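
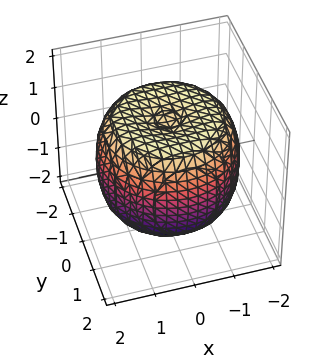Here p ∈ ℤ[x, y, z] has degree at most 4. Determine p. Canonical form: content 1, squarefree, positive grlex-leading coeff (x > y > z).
x^4 + 2*x^2*y^2 + y^4 - 2*x^2 - 2*y^2 + 2*z^2 - 3

deg p = 4. A generic line meets the surface in up to 4 points.
By symmetry, the surface is invariant under rotation about z: p = q(x² + y², z).
Checking where it meets the axes: a circular section at z = -1 has radius between 1 and 2.
Together with the visible shape, these determine p as stated.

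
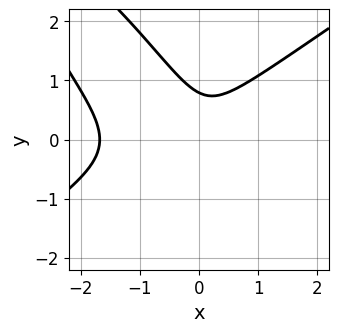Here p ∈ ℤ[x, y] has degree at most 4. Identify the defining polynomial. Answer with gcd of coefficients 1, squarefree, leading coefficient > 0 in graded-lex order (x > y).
First, the degree is 3 — a generic line meets the curve in up to 3 points.
Finally, solving for integer coefficients yields p as stated.

2*x^3 - 3*x*y^2 - 2*y^3 + 3*x^2 + 1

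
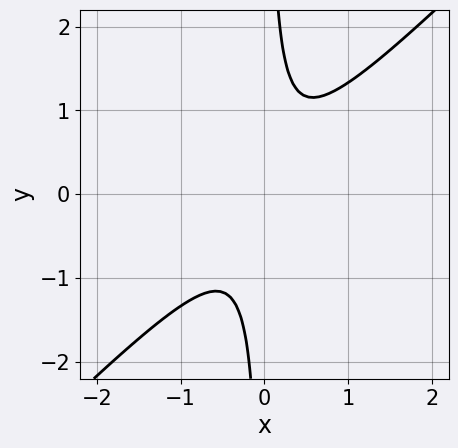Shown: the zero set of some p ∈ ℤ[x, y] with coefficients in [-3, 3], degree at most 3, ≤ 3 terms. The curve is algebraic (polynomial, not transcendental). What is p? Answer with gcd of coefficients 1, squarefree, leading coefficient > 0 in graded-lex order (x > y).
1. Degree: no degree-1 curve has this shape, so deg p = 2.
2. Reading off the gridlines: it misses every integer gridline on the y-axis; no x-intercept at any integer in the box.
3. Solving for integer coefficients yields p as stated.

3*x^2 - 3*x*y + 1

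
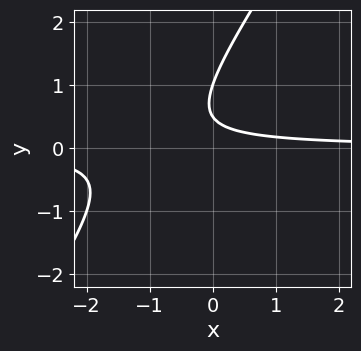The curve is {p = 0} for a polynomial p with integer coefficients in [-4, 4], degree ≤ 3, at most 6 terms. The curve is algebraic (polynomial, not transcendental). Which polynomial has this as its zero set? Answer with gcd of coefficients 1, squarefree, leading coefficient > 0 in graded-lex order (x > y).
1. Degree: a generic line meets the curve in up to 2 points, so deg p = 2.
2. From the axis intercepts and sections: it meets the y-axis at y = 1 (among the integer gridlines); the curve avoids every integer x-axis point in the box.
3. Fitting integer coefficients to these (and the overall shape) gives p.

3*x*y - 2*y^2 + 3*y - 1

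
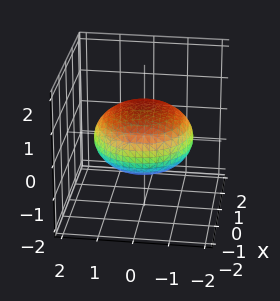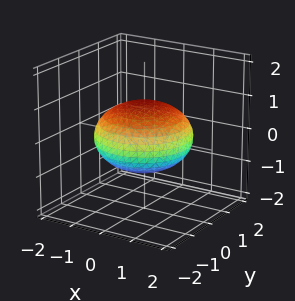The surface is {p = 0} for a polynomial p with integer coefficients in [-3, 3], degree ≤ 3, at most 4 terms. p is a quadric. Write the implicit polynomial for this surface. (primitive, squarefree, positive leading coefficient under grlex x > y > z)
x^2 + y^2 + 2*z^2 - 2

1. The degree is 2 — bounded and convex; a quadric.
2. Symmetries: every cross-section ⟂ z is a circle, so x, y appear only via x² + y²; the z ↦ −z reflection is a symmetry, so z appears only in even powers.
3. Observable constraints: among the integer gridlines, it crosses the z-axis at z ∈ {-1, 1}; a circular section at z = 0 has radius between 1 and 2.
4. Putting this together gives p.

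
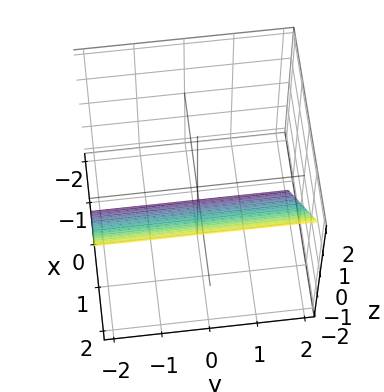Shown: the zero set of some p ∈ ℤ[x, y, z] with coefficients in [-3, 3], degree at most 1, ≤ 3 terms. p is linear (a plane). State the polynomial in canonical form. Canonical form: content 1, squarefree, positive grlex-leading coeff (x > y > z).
3*x - 2*z - 2

First, the degree is 1 — every cross-section is a straight line — this is a plane.
Next, from the axis intercepts and sections: it crosses the z-axis at the gridline z = -1; no y-intercept at any integer in the box.
Finally, together with the visible shape, these determine p as stated.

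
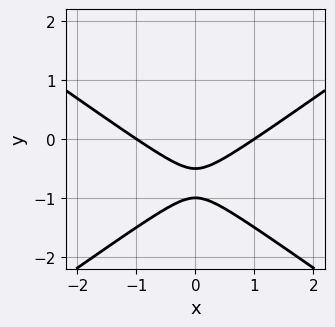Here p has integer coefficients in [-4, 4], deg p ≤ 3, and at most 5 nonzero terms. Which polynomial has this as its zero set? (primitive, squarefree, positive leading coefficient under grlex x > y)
First, deg p = 2.
Next, symmetries: mirror symmetry x ↦ −x ⇒ only even powers of x.
Next, from the axis intercepts and sections: it meets the y-axis at y = -1 (among the integer gridlines); among the integer gridlines, it crosses the x-axis at x ∈ {-1, 1}.
Finally, together with the visible shape, these determine p as stated.

x^2 - 2*y^2 - 3*y - 1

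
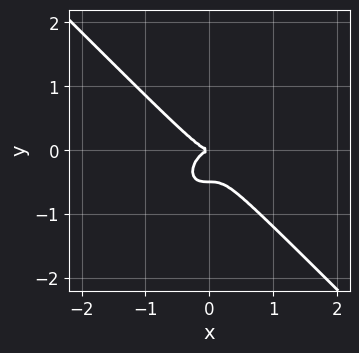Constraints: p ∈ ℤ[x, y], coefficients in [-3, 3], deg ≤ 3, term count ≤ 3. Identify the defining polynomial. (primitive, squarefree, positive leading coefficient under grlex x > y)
deg p = 3. A generic line meets the curve in up to 3 points.
Reading off the gridlines: one y-axis crossing is at y = 0; one x-axis crossing is at x = 0.
These observations pin down the coefficients.

2*x^3 + 2*y^3 + y^2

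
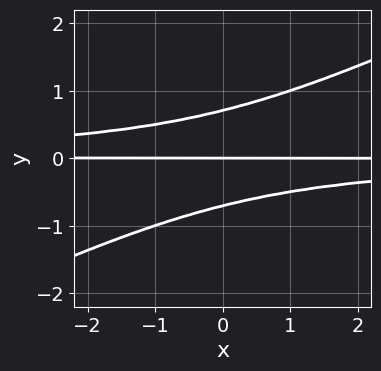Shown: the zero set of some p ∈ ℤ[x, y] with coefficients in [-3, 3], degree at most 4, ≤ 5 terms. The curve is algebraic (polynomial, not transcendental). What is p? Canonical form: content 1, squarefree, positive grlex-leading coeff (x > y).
x*y^2 - 2*y^3 + y

Degree: the shape is more complex than any degree-2 curve, so deg p = 3.
Reading off the gridlines: the visible x-axis segment lies entirely on the curve; it crosses the y-axis at the gridline y = 0.
Matching integer coefficients to the picture gives p.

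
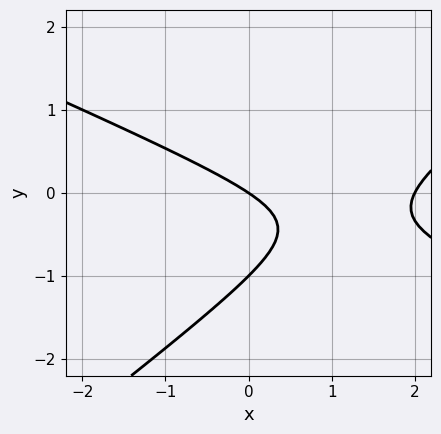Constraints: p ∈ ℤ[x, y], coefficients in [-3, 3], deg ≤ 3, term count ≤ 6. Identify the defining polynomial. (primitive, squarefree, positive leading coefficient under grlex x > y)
x^2 + x*y - 3*y^2 - 2*x - 3*y

1. deg p = 2.
2. Reading off the gridlines: among the integer gridlines, it crosses the y-axis at y ∈ {-1, 0}; the x-axis gridline crossings are at x ∈ {0, 2}.
3. These observations pin down the coefficients.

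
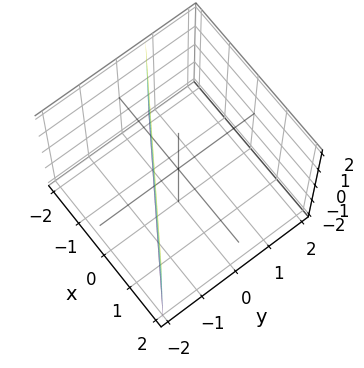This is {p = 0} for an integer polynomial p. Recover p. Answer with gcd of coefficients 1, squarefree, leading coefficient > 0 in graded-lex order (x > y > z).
2*x + 3*y + 2

(a) The degree is 1 — the surface is flat (a plane).
(b) From the axis intercepts and sections: it misses every integer gridline on the z-axis; one x-axis crossing is at x = -1.
(c) Together with the visible shape, these determine p as stated.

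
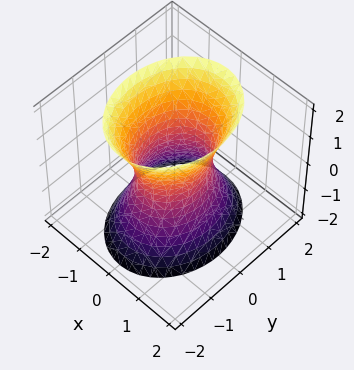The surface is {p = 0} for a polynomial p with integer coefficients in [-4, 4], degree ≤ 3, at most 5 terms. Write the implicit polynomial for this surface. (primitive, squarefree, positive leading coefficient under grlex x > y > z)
3*x^2 + 2*y^2 - z^2 - 2

1. Degree: an hourglass — one-sheet hyperboloid; a quadric, so deg p = 2.
2. Symmetries: mirror symmetry x ↦ −x ⇒ only even powers of x; it's symmetric under y → −y, forcing even powers of y; mirror symmetry z ↦ −z ⇒ only even powers of z.
3. From the axis intercepts and sections: the surface avoids every integer z-axis point in the box; the y-axis gridline crossings are at y ∈ {-1, 1}.
4. Putting this together gives p.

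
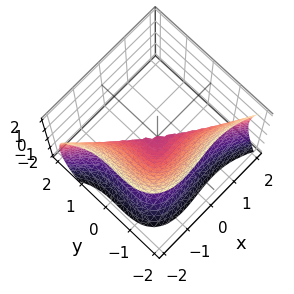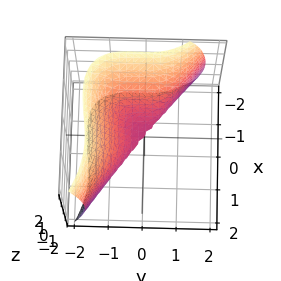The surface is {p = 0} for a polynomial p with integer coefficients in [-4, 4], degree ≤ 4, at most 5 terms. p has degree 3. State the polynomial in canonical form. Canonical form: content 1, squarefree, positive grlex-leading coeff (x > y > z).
2*x^3 - x*y^2 + 3*y^3 + 3*z^2

(a) deg p = 3.
(b) Checking where it meets the axes: it meets the z-axis at z = 0 (among the integer gridlines); it meets the y-axis at y = 0 (among the integer gridlines); one x-axis crossing is at x = 0.
(c) The integer polynomial consistent with all of this is the stated p.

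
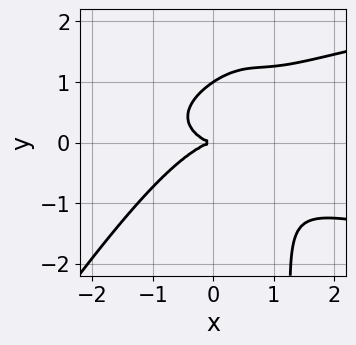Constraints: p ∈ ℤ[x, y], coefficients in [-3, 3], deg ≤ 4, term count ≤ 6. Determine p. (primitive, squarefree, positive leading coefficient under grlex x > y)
3*x^2*y^2 - 2*x*y^3 - 2*x^3 + 3*y^3 - 3*y^2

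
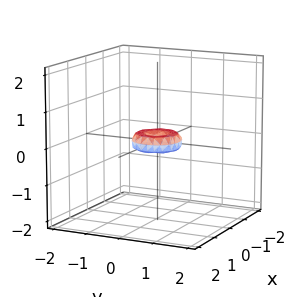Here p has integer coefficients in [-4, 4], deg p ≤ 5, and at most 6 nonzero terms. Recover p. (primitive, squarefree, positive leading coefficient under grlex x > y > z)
The degree is 4 — the shape is more complex than any degree-3 surface.
Symmetries: the z-axis is an axis of rotation, so x and y enter only as x² + y².
Reading off the gridlines: a circular section at z = 0 has radius between 0 and 1; it meets the y-axis at y = 0 (among the integer gridlines); one z-axis crossing is at z = 0; one x-axis crossing is at x = 0.
The integer polynomial consistent with all of this is the stated p.

2*x^4 + 4*x^2*y^2 + 2*y^4 - x^2 - y^2 + 2*z^2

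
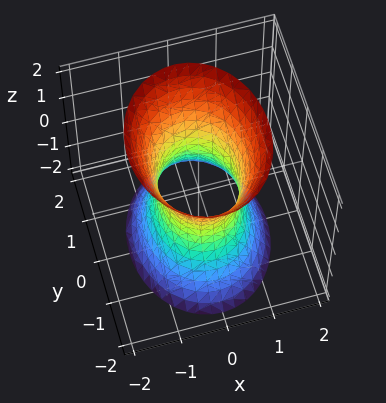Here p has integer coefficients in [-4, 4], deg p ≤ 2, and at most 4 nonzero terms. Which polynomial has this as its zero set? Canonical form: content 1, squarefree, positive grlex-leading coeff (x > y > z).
3*x^2 + 2*y^2 - z^2 - 2

(a) The degree is 2 — an hourglass — one-sheet hyperboloid; a quadric.
(b) Symmetries: it's symmetric under y → −y, forcing even powers of y; mirror symmetry z ↦ −z ⇒ only even powers of z; mirror symmetry x ↦ −x ⇒ only even powers of x.
(c) Checking where it meets the axes: no z-intercept at any integer in the box; among the integer gridlines, it crosses the y-axis at y ∈ {-1, 1}.
(d) Solving for integer coefficients yields p as stated.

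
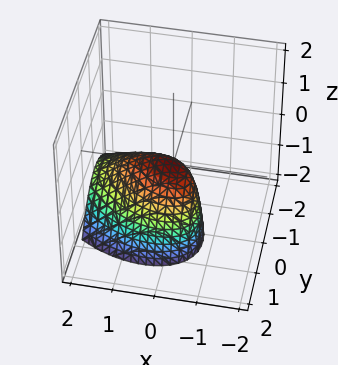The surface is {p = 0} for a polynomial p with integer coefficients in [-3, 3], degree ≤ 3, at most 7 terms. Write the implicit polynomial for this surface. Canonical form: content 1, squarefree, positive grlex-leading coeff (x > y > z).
2*x^2 + 2*x*y + 2*x*z + 3*y^2 + 2*z

First, degree: no degree-1 surface has this shape, so deg p = 2.
Next, reading off the gridlines: it meets the x-axis at x = 0 (among the integer gridlines); it meets the y-axis at y = 0 (among the integer gridlines).
Finally, these observations pin down the coefficients.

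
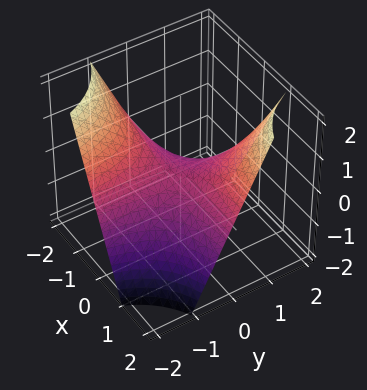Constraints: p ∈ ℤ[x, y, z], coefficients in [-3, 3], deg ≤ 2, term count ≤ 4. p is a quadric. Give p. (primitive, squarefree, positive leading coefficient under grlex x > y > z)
The degree is 2 — a hyperbolic paraboloid; a quadric.
Observable constraints: it meets the z-axis at z = 0 (among the integer gridlines); the visible x-axis segment lies entirely on the surface; the visible y-axis segment lies entirely on the surface.
The integer polynomial consistent with all of this is the stated p.

x*y - z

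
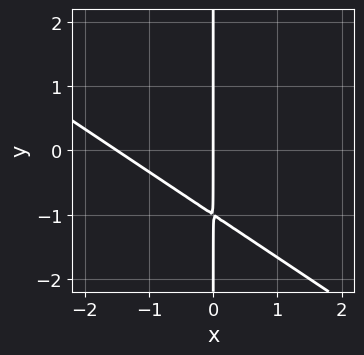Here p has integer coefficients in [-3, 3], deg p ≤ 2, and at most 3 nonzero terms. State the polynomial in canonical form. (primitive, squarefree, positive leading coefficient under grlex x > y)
2*x^2 + 3*x*y + 3*x

1. Degree: no degree-1 curve has this shape, so deg p = 2.
2. Checking where it meets the axes: every point of the y-axis in the box is on the curve; it crosses the x-axis at the gridline x = 0.
3. These observations pin down the coefficients.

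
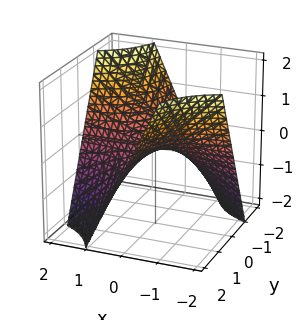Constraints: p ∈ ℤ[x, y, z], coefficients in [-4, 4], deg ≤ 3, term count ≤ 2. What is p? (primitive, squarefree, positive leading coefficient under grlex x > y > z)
Degree: a hyperbolic paraboloid; a quadric, so deg p = 2.
Observable constraints: the visible x-axis segment lies entirely on the surface; it crosses the z-axis at the gridline z = 0; every point of the y-axis in the box is on the surface.
Together with the visible shape, these determine p as stated.

x*y + z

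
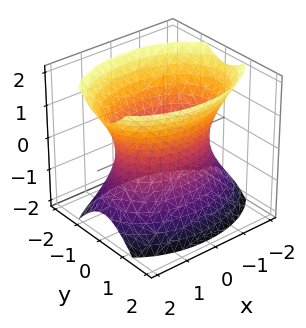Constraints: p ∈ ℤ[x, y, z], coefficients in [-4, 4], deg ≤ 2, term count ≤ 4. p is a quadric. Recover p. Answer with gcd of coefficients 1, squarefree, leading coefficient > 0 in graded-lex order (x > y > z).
(a) Degree: one connected sheet with a waist; a quadric, so deg p = 2.
(b) Symmetries: it's symmetric under y → −y, forcing even powers of y; the x ↦ −x reflection is a symmetry, so x appears only in even powers; mirror symmetry z ↦ −z ⇒ only even powers of z.
(c) Observable constraints: the y-axis gridline crossings are at y ∈ {-1, 1}; no z-intercept at any integer in the box.
(d) The integer polynomial consistent with all of this is the stated p.

x^2 + 2*y^2 - z^2 - 2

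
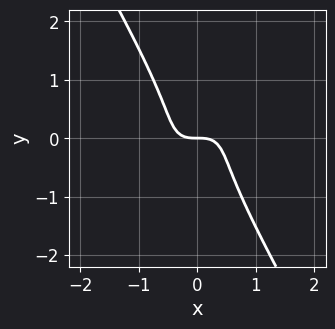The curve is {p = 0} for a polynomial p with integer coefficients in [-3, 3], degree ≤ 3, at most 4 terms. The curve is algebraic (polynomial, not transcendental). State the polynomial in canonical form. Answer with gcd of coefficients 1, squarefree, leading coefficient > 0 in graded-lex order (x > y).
Degree: the shape is more complex than any degree-2 curve, so deg p = 3.
Reading off the gridlines: it meets the y-axis at y = 0 (among the integer gridlines); one x-axis crossing is at x = 0.
Matching integer coefficients to the picture gives p.

2*x^3 - 2*x^2*y + y^3 + y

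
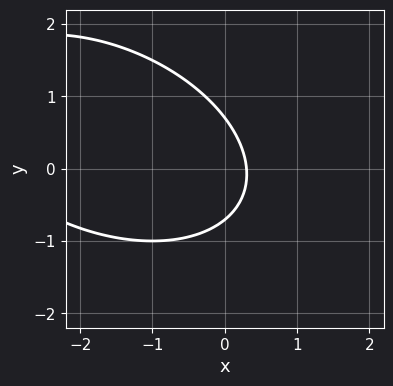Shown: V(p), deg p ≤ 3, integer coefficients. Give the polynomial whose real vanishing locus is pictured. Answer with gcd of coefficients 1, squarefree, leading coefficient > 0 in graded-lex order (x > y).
x^2 + x*y + 2*y^2 + 3*x - 1

Degree: a generic line meets the curve in up to 2 points, so deg p = 2.
Putting this together gives p.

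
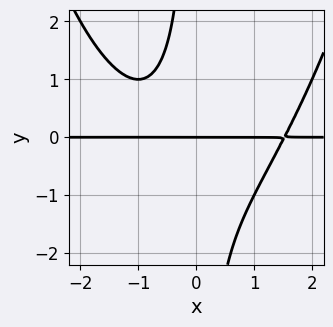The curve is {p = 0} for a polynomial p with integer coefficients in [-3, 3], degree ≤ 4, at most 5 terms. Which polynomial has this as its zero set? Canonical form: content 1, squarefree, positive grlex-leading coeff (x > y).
(a) The degree is 4 — no degree-3 curve has this shape.
(b) From the visible intercepts: it crosses the y-axis at the gridline y = 0; the visible x-axis segment lies entirely on the curve.
(c) Solving for integer coefficients yields p as stated.

x^3*y - 2*x*y^2 - x*y - 2*y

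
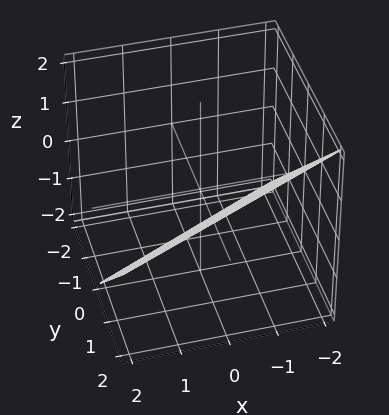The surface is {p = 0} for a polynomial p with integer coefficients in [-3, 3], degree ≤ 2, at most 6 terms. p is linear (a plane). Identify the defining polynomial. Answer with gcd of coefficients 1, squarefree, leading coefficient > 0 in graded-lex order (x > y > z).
x - 2*y + 2*z + 2

Degree: the surface is flat (a plane), so deg p = 1.
Checking where it meets the axes: it meets the x-axis at x = -2 (among the integer gridlines); it crosses the y-axis at the gridline y = 1; it meets the z-axis at z = -1 (among the integer gridlines).
These observations pin down the coefficients.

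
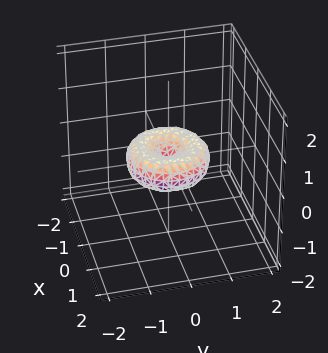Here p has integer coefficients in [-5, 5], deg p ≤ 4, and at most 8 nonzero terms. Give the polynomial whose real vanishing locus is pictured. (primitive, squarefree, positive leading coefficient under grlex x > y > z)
2*x^4 + 4*x^2*y^2 + 2*y^4 - 2*x^2 - 2*y^2 + 3*z^2

First, degree: the shape is more complex than any degree-3 surface, so deg p = 4.
Then, symmetries: rotational symmetry about the z-axis ⇒ p depends on x, y only through x² + y².
Next, against the integer gridlines: a circular section at z = 0 has radius exactly 1; among the integer gridlines, it crosses the y-axis at y ∈ {-1, 0, 1}; it crosses the z-axis at the gridline z = 0; the x-axis gridline crossings are at x ∈ {-1, 0, 1}.
Finally, fitting integer coefficients to these (and the overall shape) gives p.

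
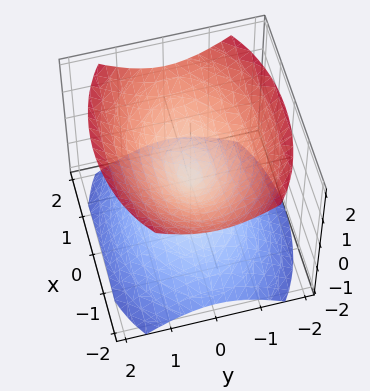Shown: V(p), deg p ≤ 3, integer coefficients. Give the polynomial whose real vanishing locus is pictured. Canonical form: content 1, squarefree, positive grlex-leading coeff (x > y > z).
x^2 + 2*y^2 - 2*z^2

First, the picture has 2 separate pieces. Treating them together as one polynomial.
Then, deg p = 2. A double cone through the origin; a quadric.
Next, symmetries: it's symmetric under y → −y, forcing even powers of y; it's symmetric under x → −x, forcing even powers of x; the z ↦ −z reflection is a symmetry, so z appears only in even powers.
Next, checking where it meets the axes: it meets the y-axis at y = 0 (among the integer gridlines); it meets the z-axis at z = 0 (among the integer gridlines); one x-axis crossing is at x = 0.
Finally, assembling these constraints gives the stated polynomial.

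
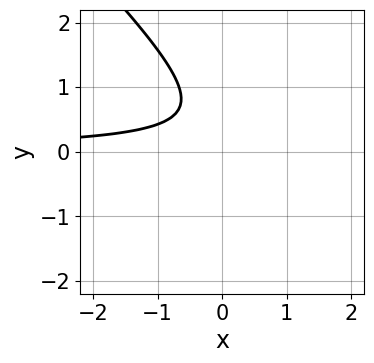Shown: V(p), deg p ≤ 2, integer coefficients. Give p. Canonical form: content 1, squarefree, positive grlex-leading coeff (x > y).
3*x*y + 3*y^2 - 3*y + 2

(a) Degree: no degree-1 curve has this shape, so deg p = 2.
(b) Against the integer gridlines: no x-intercept at any integer in the box; it misses every integer gridline on the y-axis.
(c) Assembling these constraints gives the stated polynomial.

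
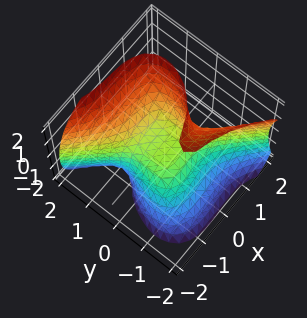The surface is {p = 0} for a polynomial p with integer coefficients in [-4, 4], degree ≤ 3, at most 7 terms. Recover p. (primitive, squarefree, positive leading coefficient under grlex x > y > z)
3*x^3 + 3*y^3 - 2*y*z^2 + x*z - 2*z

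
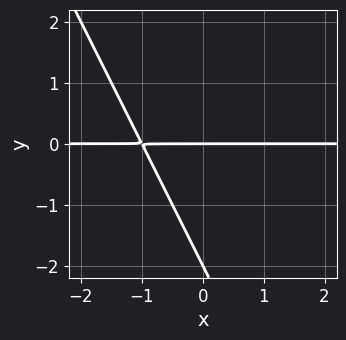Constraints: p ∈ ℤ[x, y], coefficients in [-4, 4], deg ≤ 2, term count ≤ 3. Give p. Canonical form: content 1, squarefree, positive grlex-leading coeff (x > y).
1. deg p = 2. A generic line meets the curve in up to 2 points.
2. From the visible intercepts: among the integer gridlines, it crosses the y-axis at y ∈ {-2, 0}; the visible x-axis segment lies entirely on the curve.
3. The integer polynomial consistent with all of this is the stated p.

2*x*y + y^2 + 2*y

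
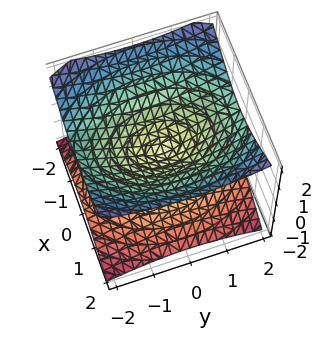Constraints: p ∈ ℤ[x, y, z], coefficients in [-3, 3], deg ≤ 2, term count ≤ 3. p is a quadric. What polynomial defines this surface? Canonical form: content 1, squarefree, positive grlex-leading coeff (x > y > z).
1. deg p = 2. A double cone through the origin; a quadric.
2. Symmetries: mirror symmetry z ↦ −z ⇒ only even powers of z; it's symmetric under y → −y, forcing even powers of y; it's symmetric under x → −x, forcing even powers of x.
3. From the visible intercepts: one x-axis crossing is at x = 0; it crosses the z-axis at the gridline z = 0.
4. Assembling these constraints gives the stated polynomial.

2*x^2 + y^2 - 3*z^2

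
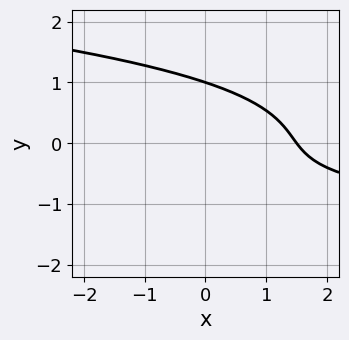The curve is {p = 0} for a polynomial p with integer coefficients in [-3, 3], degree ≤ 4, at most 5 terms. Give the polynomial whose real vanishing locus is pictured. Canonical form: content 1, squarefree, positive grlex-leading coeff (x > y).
First, the degree is 3 — the shape is more complex than any degree-2 curve.
Next, from the visible intercepts: it meets the y-axis at y = 1 (among the integer gridlines).
Finally, matching integer coefficients to the picture gives p.

3*y^3 + x*y + 2*x - 3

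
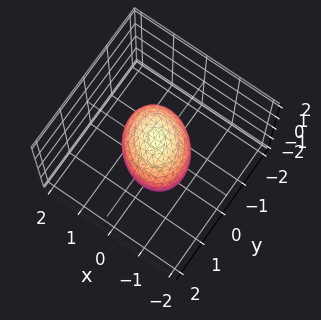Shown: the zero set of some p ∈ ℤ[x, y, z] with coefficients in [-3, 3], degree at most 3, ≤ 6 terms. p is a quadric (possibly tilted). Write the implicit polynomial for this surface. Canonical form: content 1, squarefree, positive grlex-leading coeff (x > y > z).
1. deg p = 2.
2. Observable constraints: the x-axis gridline crossings are at x ∈ {-1, 1}; among the integer gridlines, it crosses the y-axis at y ∈ {-1, 1}.
3. Putting this together gives p.

2*x^2 + x*y + 2*y^2 + 2*z^2 - 2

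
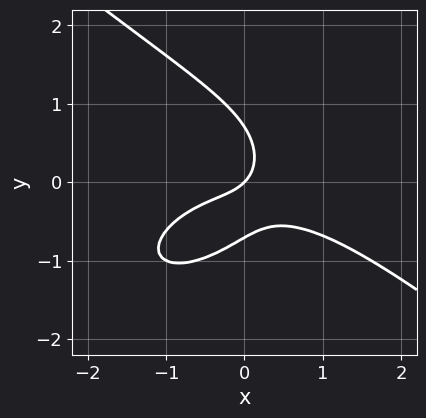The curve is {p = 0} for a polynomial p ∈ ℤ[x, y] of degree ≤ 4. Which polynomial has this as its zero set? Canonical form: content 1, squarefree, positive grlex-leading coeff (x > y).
First, degree: a generic line meets the curve in up to 3 points, so deg p = 3.
Next, observable constraints: it meets the y-axis at y = 0 (among the integer gridlines); it crosses the x-axis at the gridline x = 0.
Finally, together with the visible shape, these determine p as stated.

x^3 + 2*y^3 + 3*x*y + x - y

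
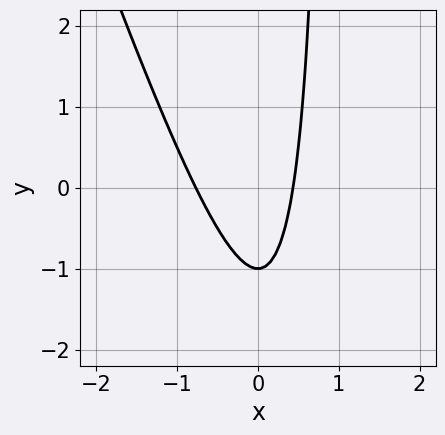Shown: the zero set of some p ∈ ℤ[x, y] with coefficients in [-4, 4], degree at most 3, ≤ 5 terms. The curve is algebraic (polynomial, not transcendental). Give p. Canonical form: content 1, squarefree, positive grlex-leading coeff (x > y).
3*x^2 + x*y + x - y - 1

First, deg p = 2. The shape is more complex than any degree-1 curve.
Next, reading off the gridlines: it meets the y-axis at y = -1 (among the integer gridlines).
Finally, fitting integer coefficients to these (and the overall shape) gives p.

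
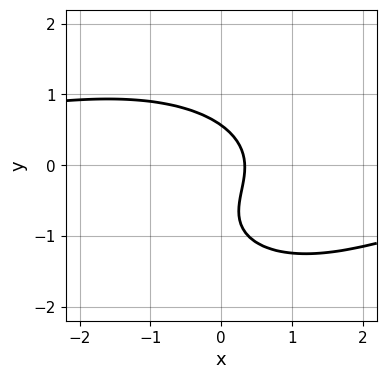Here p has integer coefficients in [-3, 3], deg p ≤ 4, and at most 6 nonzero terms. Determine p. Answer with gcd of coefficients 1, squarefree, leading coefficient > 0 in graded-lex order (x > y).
x^2*y + 2*y^3 + 2*y^2 + 3*x - 1

First, deg p = 3.
Finally, the integer polynomial consistent with all of this is the stated p.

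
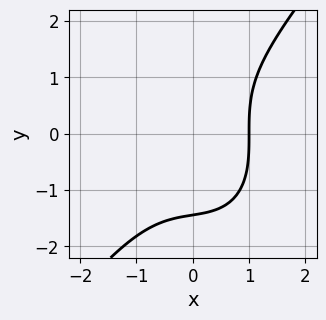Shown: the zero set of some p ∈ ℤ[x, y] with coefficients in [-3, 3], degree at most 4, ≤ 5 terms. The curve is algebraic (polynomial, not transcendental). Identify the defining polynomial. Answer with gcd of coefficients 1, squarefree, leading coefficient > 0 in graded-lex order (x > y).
2*x^3 - y^3 + x - 3

(a) The degree is 3 — the shape is more complex than any degree-2 curve.
(b) Against the integer gridlines: one x-axis crossing is at x = 1.
(c) Solving for integer coefficients yields p as stated.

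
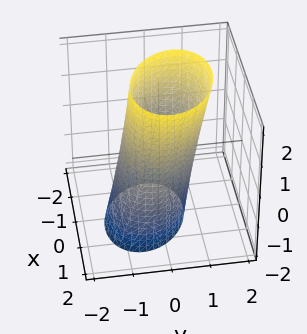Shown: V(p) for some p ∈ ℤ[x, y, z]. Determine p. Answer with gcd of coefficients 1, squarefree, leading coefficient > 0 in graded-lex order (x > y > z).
2*x^2 + x*y + 3*y^2 - y*z - 3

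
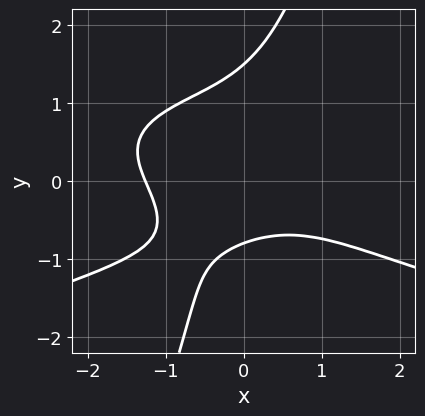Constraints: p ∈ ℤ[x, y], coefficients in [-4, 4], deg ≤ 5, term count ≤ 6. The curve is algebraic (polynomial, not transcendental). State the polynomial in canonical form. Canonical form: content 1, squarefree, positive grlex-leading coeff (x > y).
3*x*y^3 - y^4 + x^3 + 2*y + 2

First, the degree is 4 — the shape is more complex than any degree-3 curve.
Finally, the integer polynomial consistent with all of this is the stated p.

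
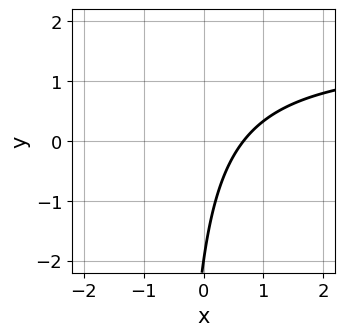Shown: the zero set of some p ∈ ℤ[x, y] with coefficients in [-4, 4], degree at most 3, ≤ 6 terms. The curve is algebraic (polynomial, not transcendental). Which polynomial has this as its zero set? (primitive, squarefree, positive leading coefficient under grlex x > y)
(a) The degree is 2 — a generic line meets the curve in up to 2 points.
(b) From the visible intercepts: it meets the y-axis at y = -2 (among the integer gridlines).
(c) Together with the visible shape, these determine p as stated.

2*x*y - 3*x + y + 2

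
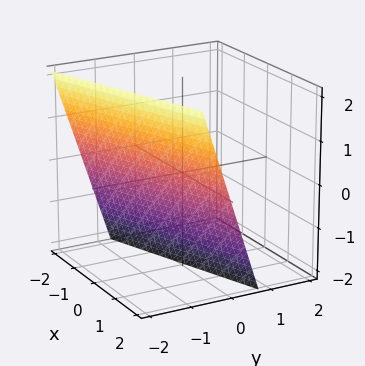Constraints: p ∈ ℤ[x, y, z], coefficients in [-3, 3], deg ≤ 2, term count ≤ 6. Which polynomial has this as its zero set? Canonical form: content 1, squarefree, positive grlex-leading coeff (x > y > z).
x - 3*y - z - 2

1. The degree is 1 — every cross-section is a straight line — this is a plane.
2. Reading off the gridlines: it meets the x-axis at x = 2 (among the integer gridlines); one z-axis crossing is at z = -2.
3. Fitting integer coefficients to these (and the overall shape) gives p.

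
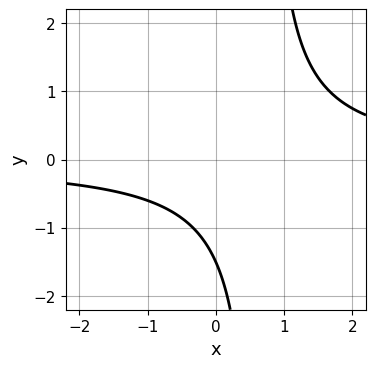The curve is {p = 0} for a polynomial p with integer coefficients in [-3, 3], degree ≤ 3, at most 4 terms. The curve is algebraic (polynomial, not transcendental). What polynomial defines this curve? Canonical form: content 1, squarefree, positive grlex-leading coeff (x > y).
deg p = 2.
Checking where it meets the axes: the curve avoids every integer x-axis point in the box.
Assembling these constraints gives the stated polynomial.

3*x*y - 2*y - 3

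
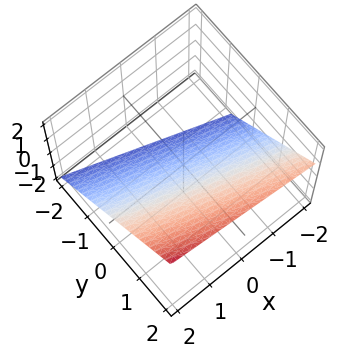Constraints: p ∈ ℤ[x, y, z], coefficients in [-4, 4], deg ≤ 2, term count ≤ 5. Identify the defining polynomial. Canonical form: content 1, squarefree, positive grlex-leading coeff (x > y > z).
x + 3*y - 3*z - 2

First, the degree is 1 — the surface is flat (a plane).
Then, reading off the gridlines: it meets the x-axis at x = 2 (among the integer gridlines).
Finally, putting this together gives p.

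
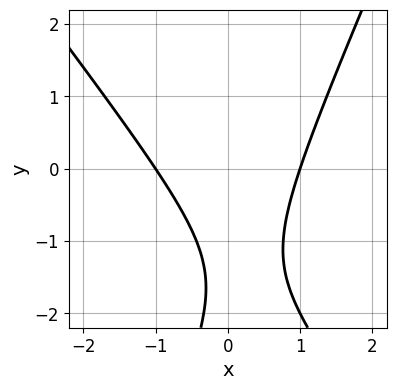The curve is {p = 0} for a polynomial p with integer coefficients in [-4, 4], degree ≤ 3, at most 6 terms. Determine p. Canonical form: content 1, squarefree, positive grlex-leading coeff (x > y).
3*x^2 + x*y - y^2 - 3*y - 3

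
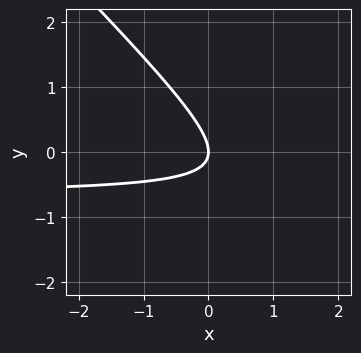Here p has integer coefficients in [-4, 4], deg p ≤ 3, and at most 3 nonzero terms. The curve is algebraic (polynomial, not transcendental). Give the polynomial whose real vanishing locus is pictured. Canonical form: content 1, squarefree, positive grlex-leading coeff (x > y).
3*x*y + 3*y^2 + 2*x

deg p = 2.
Against the integer gridlines: one y-axis crossing is at y = 0; it meets the x-axis at x = 0 (among the integer gridlines).
Fitting integer coefficients to these (and the overall shape) gives p.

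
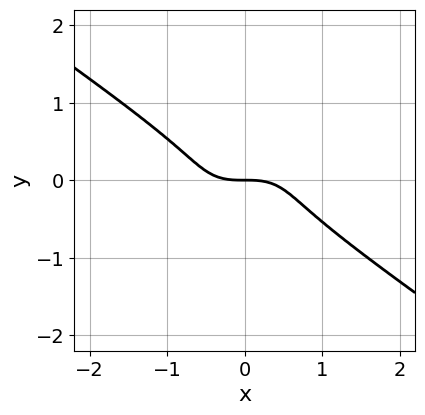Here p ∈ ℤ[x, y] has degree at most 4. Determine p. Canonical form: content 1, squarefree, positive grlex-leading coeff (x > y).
x^3 + 3*y^3 + y

(a) deg p = 3. A generic line meets the curve in up to 3 points.
(b) From the visible intercepts: it crosses the x-axis at the gridline x = 0; one y-axis crossing is at y = 0.
(c) Matching integer coefficients to the picture gives p.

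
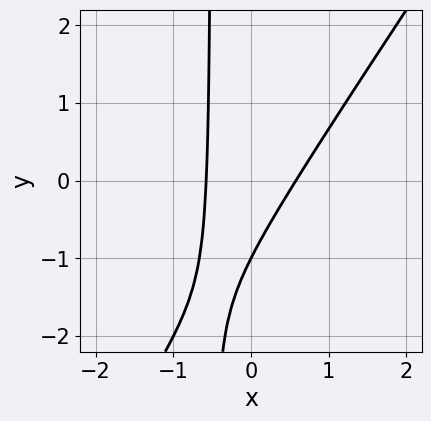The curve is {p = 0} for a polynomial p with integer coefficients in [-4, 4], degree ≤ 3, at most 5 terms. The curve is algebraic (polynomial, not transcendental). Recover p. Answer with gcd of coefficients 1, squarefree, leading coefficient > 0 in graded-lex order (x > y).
3*x^2 - 2*x*y - y - 1

(a) Degree: a generic line meets the curve in up to 2 points, so deg p = 2.
(b) Observable constraints: it meets the y-axis at y = -1 (among the integer gridlines).
(c) Putting this together gives p.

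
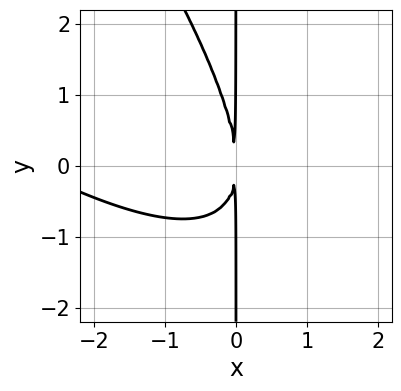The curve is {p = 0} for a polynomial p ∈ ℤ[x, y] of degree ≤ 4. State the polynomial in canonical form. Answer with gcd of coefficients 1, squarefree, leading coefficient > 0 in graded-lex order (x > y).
(a) Degree: no degree-2 curve has this shape, so deg p = 3.
(b) Reading off the gridlines: every point of the y-axis in the box is on the curve.
(c) The integer polynomial consistent with all of this is the stated p.

x^3 + 2*x^2*y + x*y^2 + 3*x^2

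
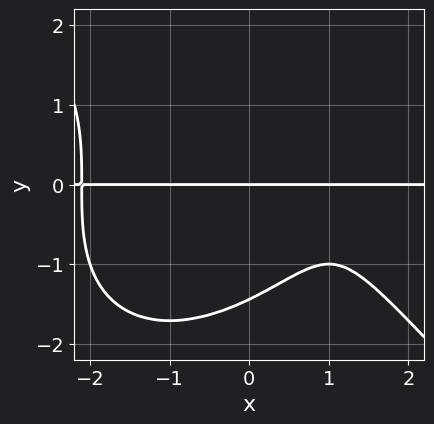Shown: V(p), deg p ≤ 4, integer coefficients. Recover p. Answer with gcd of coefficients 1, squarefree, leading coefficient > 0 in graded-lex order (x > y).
First, degree: no degree-3 curve has this shape, so deg p = 4.
Next, against the integer gridlines: one y-axis crossing is at y = 0; every point of the x-axis in the box is on the curve.
Finally, these observations pin down the coefficients.

x^3*y + y^4 - 3*x*y + 3*y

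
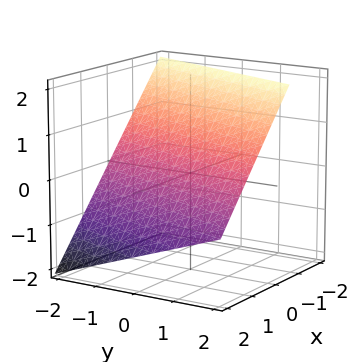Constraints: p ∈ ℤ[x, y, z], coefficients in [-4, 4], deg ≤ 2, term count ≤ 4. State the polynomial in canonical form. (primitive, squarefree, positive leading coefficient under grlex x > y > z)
(a) The degree is 1 — every cross-section is a straight line — this is a plane.
(b) Against the integer gridlines: one y-axis crossing is at y = -2.
(c) Fitting integer coefficients to these (and the overall shape) gives p.

3*x - y + 3*z - 2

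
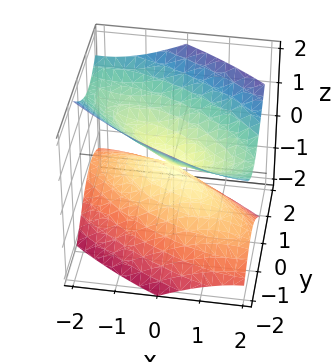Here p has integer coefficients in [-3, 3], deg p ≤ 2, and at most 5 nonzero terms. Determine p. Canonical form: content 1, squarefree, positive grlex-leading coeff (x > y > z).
x^2 + 2*x*y + 2*y^2 - 2*z^2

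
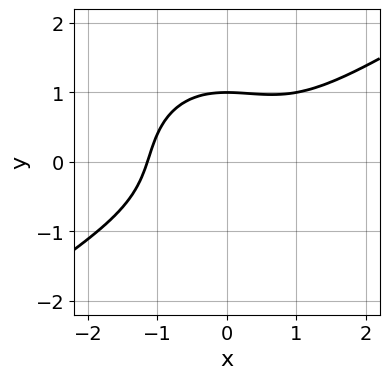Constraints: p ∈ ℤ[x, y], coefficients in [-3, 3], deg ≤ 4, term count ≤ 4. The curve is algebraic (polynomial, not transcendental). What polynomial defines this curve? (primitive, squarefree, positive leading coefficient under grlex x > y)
2*x^3 - 2*x^2*y - 3*y^3 + 3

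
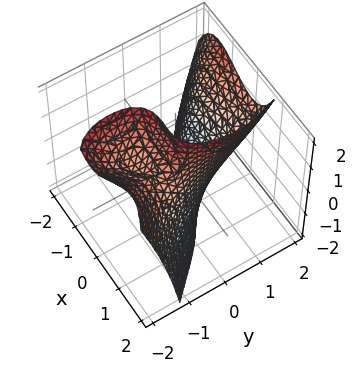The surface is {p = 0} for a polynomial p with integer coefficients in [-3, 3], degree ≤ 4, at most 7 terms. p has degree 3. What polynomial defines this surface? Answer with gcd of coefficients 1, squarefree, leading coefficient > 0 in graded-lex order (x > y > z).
1. The degree is 3 — a generic line meets the surface in up to 3 points.
2. Observable constraints: the surface avoids every integer z-axis point in the box.
3. Assembling these constraints gives the stated polynomial.

3*x^3 + 3*x^2*y + y^3 - 3*y*z - 2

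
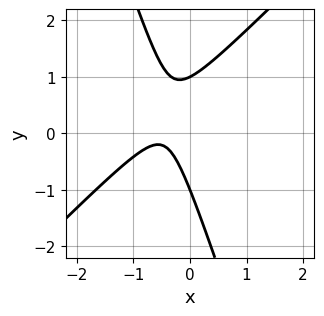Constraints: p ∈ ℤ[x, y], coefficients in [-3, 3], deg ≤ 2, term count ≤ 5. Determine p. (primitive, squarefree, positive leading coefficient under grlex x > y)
1. Degree: a generic line meets the curve in up to 2 points, so deg p = 2.
2. From the visible intercepts: the curve avoids every integer x-axis point in the box; the y-axis gridline crossings are at y ∈ {-1, 1}.
3. These observations pin down the coefficients.

3*x^2 - 2*x*y - y^2 + 3*x + 1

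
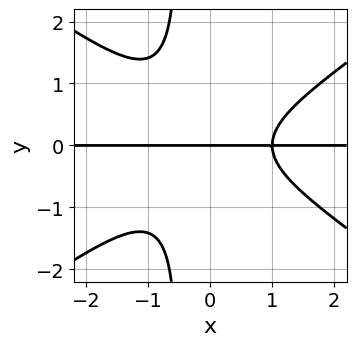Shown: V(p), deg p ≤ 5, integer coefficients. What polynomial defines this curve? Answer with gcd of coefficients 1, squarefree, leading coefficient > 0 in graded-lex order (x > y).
The degree is 4 — a generic line meets the curve in up to 4 points.
Reading off the gridlines: one y-axis crossing is at y = 0; every point of the x-axis in the box is on the curve.
Together with the visible shape, these determine p as stated.

x^3*y - 2*x*y^3 - y^3 - y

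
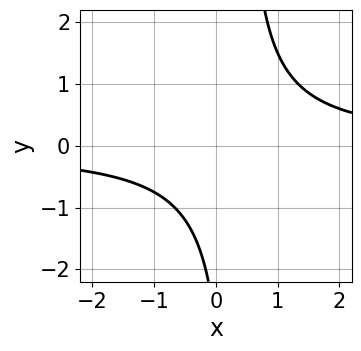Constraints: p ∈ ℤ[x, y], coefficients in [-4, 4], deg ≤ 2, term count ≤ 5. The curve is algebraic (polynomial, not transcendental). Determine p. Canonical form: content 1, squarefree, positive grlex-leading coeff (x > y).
First, the degree is 2 — a generic line meets the curve in up to 2 points.
Next, observable constraints: the curve avoids every integer y-axis point in the box; it misses every integer gridline on the x-axis.
Finally, matching integer coefficients to the picture gives p.

3*x*y - y - 3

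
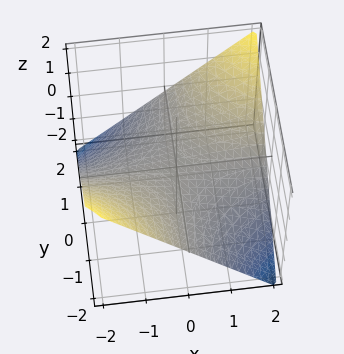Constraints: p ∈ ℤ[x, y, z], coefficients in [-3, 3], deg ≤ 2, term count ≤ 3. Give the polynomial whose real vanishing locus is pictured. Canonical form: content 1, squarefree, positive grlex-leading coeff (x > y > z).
1. deg p = 2. A saddle surface; a quadric.
2. Checking where it meets the axes: every point of the y-axis in the box is on the surface; every point of the x-axis in the box is on the surface; it meets the z-axis at z = 0 (among the integer gridlines).
3. Solving for integer coefficients yields p as stated.

x*y - 2*z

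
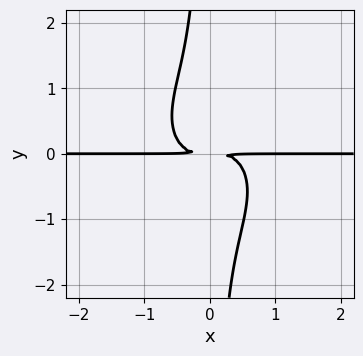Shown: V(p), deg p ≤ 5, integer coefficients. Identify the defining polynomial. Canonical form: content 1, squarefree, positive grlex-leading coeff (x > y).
deg p = 4.
From the visible intercepts: the visible x-axis segment lies entirely on the curve.
These observations pin down the coefficients.

3*x^3*y + 3*x*y^3 + 2*y^2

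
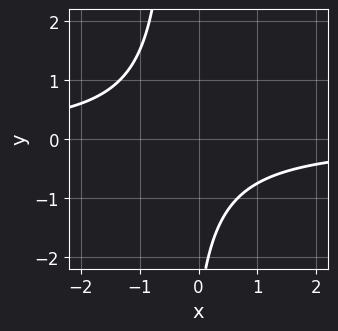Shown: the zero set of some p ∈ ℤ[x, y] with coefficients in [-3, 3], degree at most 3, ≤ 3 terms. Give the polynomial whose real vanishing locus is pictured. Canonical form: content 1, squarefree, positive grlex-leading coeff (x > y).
First, the degree is 2 — a generic line meets the curve in up to 2 points.
Then, reading off the gridlines: no x-intercept at any integer in the box; the curve avoids every integer y-axis point in the box.
Finally, solving for integer coefficients yields p as stated.

3*x*y + y + 3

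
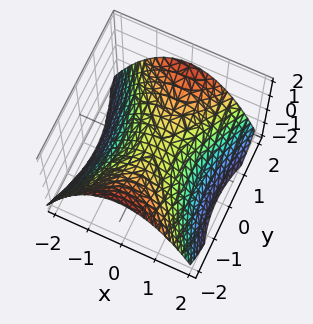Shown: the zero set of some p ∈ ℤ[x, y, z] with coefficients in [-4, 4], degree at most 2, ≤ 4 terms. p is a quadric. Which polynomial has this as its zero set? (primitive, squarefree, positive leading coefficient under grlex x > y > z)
The degree is 2 — a saddle surface; a quadric.
Symmetries: mirror symmetry x ↦ −x ⇒ only even powers of x; mirror symmetry y ↦ −y ⇒ only even powers of y.
From the axis intercepts and sections: it meets the z-axis at z = 0 (among the integer gridlines); one y-axis crossing is at y = 0; one x-axis crossing is at x = 0.
Together with the visible shape, these determine p as stated.

2*x^2 - y^2 + 3*z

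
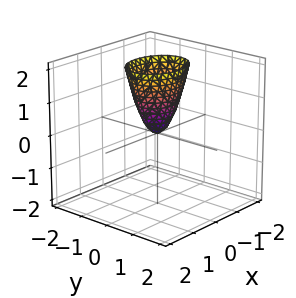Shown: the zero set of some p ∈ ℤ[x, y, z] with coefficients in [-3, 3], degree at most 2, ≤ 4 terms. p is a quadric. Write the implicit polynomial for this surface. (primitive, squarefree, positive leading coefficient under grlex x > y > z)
deg p = 2.
Symmetries: the x ↦ −x reflection is a symmetry, so x appears only in even powers; it's symmetric under y → −y, forcing even powers of y.
Reading off the gridlines: one y-axis crossing is at y = 0; one x-axis crossing is at x = 0; it crosses the z-axis at the gridline z = 0.
The integer polynomial consistent with all of this is the stated p.

2*x^2 + 3*y^2 - z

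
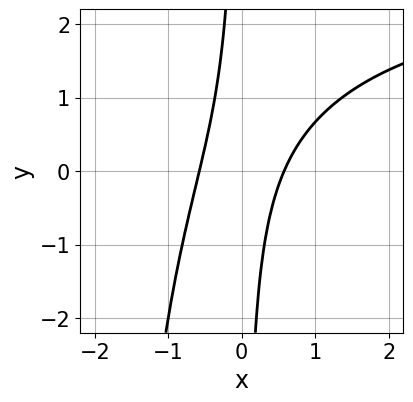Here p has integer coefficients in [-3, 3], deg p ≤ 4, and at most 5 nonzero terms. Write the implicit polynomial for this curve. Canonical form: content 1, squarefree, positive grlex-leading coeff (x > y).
First, deg p = 3. The shape is more complex than any degree-2 curve.
Then, from the visible intercepts: no y-intercept at any integer in the box.
Finally, solving for integer coefficients yields p as stated.

x^2*y - 3*x^2 + 2*x*y + 1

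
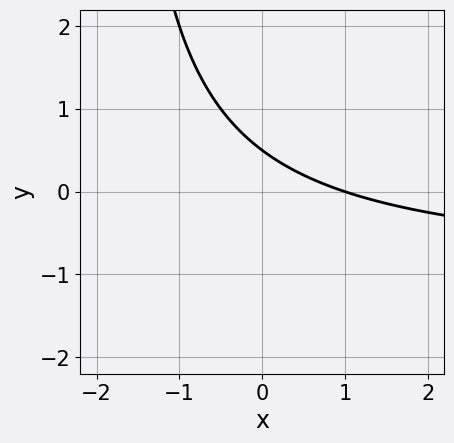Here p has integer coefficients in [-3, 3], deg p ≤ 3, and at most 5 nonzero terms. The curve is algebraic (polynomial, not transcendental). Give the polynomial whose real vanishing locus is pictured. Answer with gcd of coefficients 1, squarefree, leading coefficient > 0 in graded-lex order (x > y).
x*y + x + 2*y - 1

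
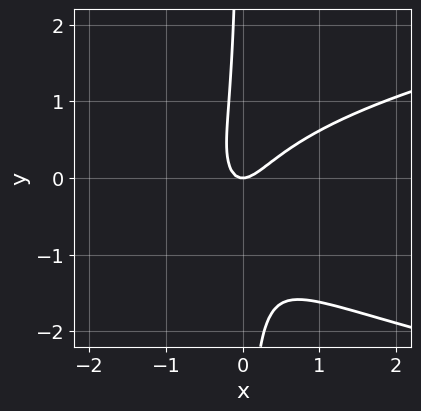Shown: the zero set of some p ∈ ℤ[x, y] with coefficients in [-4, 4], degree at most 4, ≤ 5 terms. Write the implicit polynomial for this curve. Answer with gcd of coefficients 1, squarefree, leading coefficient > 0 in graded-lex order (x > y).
(a) Degree: no degree-2 curve has this shape, so deg p = 3.
(b) Against the integer gridlines: one y-axis crossing is at y = 0; one x-axis crossing is at x = 0.
(c) Assembling these constraints gives the stated polynomial.

3*x*y^2 - 3*x^2 + 2*x*y + y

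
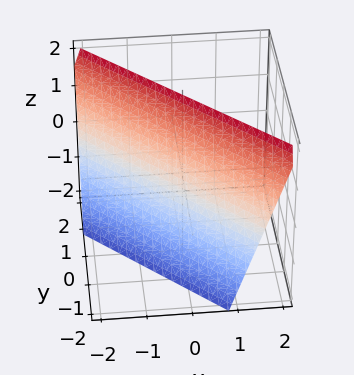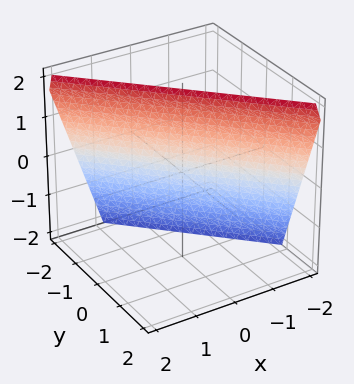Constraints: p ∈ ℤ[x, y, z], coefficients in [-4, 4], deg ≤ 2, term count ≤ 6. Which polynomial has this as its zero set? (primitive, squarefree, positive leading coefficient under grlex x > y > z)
3*x + 3*y - z + 2

(a) deg p = 1.
(b) Observable constraints: one z-axis crossing is at z = 2.
(c) These observations pin down the coefficients.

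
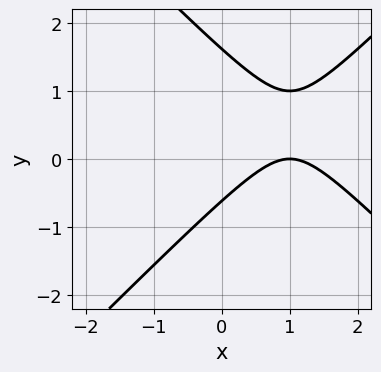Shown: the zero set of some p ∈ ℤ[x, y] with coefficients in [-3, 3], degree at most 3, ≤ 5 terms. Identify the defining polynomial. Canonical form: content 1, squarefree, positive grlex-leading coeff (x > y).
x^2 - y^2 - 2*x + y + 1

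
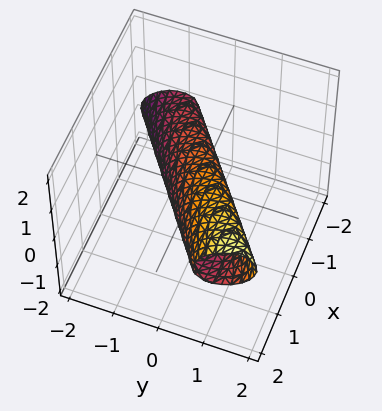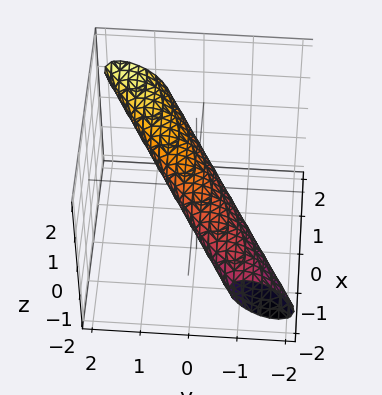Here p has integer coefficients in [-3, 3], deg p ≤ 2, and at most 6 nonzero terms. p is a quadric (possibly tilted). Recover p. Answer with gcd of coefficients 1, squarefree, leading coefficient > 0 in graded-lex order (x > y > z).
First, the degree is 2 — the shape is more complex than any degree-1 surface.
Next, checking where it meets the axes: the x-axis gridline crossings are at x ∈ {-1, 1}.
Finally, the integer polynomial consistent with all of this is the stated p.

x^2 - 3*x*y + 3*y^2 - 3*y*z + 3*z^2 - 1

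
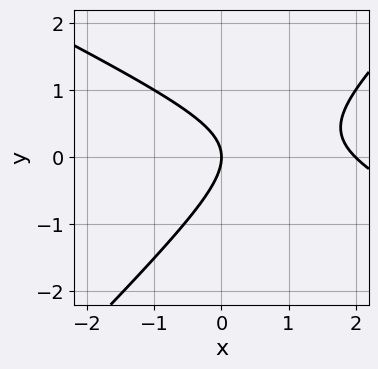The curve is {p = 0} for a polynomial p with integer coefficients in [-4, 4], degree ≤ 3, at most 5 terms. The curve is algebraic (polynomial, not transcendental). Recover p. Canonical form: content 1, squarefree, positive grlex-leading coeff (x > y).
(a) The degree is 2 — a generic line meets the curve in up to 2 points.
(b) From the axis intercepts and sections: one y-axis crossing is at y = 0; among the integer gridlines, it crosses the x-axis at x ∈ {0, 2}.
(c) The integer polynomial consistent with all of this is the stated p.

x^2 + x*y - 2*y^2 - 2*x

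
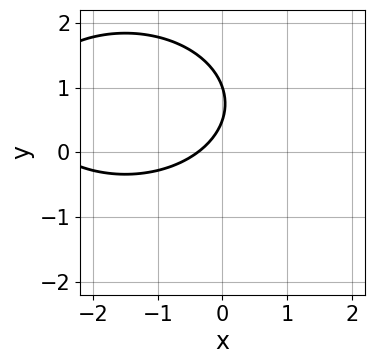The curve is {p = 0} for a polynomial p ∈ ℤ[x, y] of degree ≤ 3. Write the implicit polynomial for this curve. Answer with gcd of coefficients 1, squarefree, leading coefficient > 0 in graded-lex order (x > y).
1. deg p = 2.
2. Against the integer gridlines: one y-axis crossing is at y = 1.
3. Assembling these constraints gives the stated polynomial.

x^2 + 2*y^2 + 3*x - 3*y + 1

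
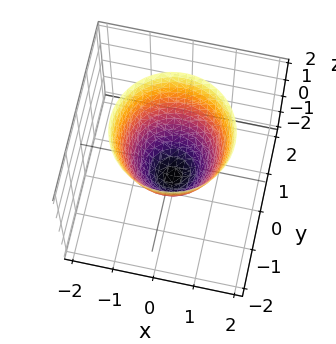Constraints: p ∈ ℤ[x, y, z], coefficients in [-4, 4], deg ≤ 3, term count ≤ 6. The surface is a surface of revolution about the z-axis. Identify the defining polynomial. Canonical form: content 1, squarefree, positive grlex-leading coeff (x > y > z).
(a) The degree is 2 — no degree-1 surface has this shape.
(b) Symmetry: the surface is invariant under rotation about z: p = q(x² + y², z).
(c) Checking where it meets the axes: one z-axis crossing is at z = -1; a circular section at z = 2 has radius between 1 and 2.
(d) Fitting integer coefficients to these (and the overall shape) gives p.

3*x^2 + 3*y^2 - 2*z - 2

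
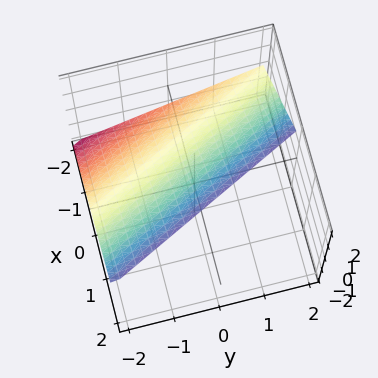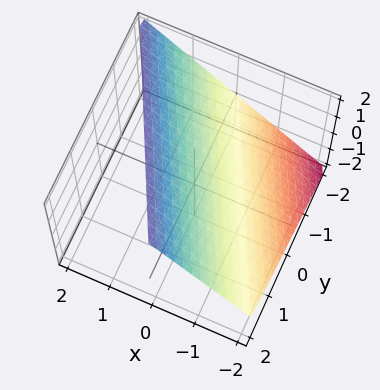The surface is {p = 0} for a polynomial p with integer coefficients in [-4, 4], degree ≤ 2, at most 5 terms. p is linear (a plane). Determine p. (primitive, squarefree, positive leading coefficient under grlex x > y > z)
2*x + y - 2*z + 2

First, the degree is 1 — the surface is flat (a plane).
Then, against the integer gridlines: one y-axis crossing is at y = -2; it crosses the z-axis at the gridline z = 1.
Finally, these observations pin down the coefficients. Check: (-1, 0, 0) on the x-axis lies on the surface, and p(-1, 0, 0) = 0. ✓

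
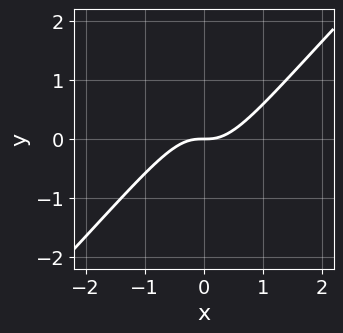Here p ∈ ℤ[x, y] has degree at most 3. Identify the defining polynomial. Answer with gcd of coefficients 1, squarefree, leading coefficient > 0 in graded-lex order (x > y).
2*x^3 - 3*x^2*y + x*y^2 - y

First, the degree is 3 — a generic line meets the curve in up to 3 points.
Then, checking where it meets the axes: one x-axis crossing is at x = 0; it crosses the y-axis at the gridline y = 0.
Finally, these observations pin down the coefficients.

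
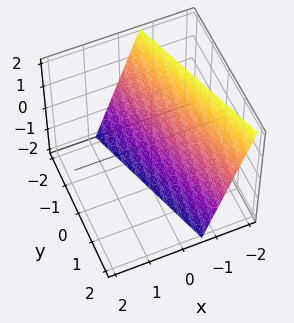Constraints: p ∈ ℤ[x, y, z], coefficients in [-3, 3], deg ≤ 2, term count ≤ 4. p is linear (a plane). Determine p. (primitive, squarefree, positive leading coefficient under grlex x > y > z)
deg p = 1.
Against the integer gridlines: one z-axis crossing is at z = -2; it crosses the y-axis at the gridline y = -2.
Putting this together gives p.

3*x + y + z + 2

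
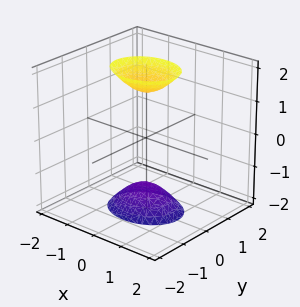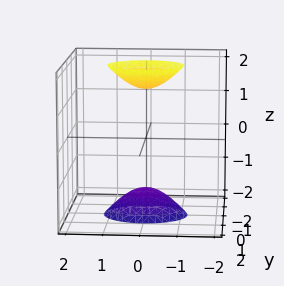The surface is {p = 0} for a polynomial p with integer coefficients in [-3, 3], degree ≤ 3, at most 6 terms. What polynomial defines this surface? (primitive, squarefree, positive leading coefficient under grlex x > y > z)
2*x^2 + 3*y^2 - z^2 + 2

I count 2 distinct pieces.
The degree is 2 — two sheets facing apart; a quadric.
Symmetries: the y ↦ −y reflection is a symmetry, so y appears only in even powers; the z ↦ −z reflection is a symmetry, so z appears only in even powers; it's symmetric under x → −x, forcing even powers of x.
Observable constraints: it misses every integer gridline on the x-axis; the surface avoids every integer y-axis point in the box.
Assembling these constraints gives the stated polynomial.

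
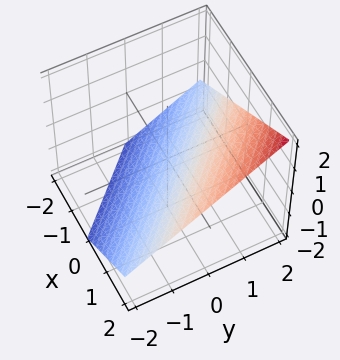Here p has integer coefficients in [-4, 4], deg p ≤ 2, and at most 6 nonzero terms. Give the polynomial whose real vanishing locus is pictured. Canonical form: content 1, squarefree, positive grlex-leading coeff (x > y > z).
1. deg p = 1. Every cross-section is a straight line — this is a plane.
2. Checking where it meets the axes: it crosses the y-axis at the gridline y = 1; one x-axis crossing is at x = 1.
3. Together with the visible shape, these determine p as stated.

2*x + 2*y - 3*z - 2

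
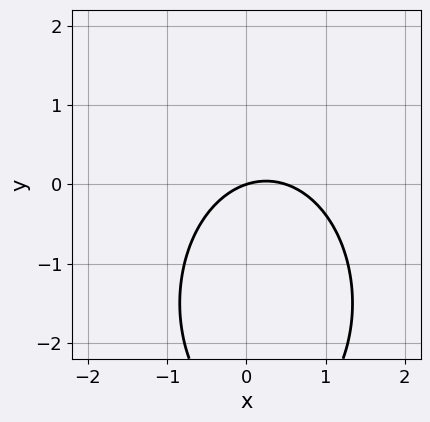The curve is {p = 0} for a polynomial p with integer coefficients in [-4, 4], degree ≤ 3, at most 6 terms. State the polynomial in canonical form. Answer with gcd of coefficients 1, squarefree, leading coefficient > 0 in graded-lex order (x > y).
(a) Degree: no degree-1 curve has this shape, so deg p = 2.
(b) Reading off the gridlines: it meets the y-axis at y = 0 (among the integer gridlines); one x-axis crossing is at x = 0.
(c) Solving for integer coefficients yields p as stated.

2*x^2 + y^2 - x + 3*y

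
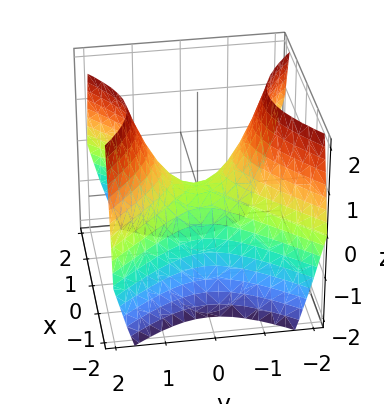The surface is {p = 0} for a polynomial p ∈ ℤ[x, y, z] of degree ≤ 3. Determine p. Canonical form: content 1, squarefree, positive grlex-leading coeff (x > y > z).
x^2 - y^2 + z

deg p = 2. A saddle surface; a quadric.
Symmetries: mirror symmetry x ↦ −x ⇒ only even powers of x; it's symmetric under y → −y, forcing even powers of y.
From the axis intercepts and sections: it meets the z-axis at z = 0 (among the integer gridlines); it crosses the y-axis at the gridline y = 0.
Matching integer coefficients to the picture gives p.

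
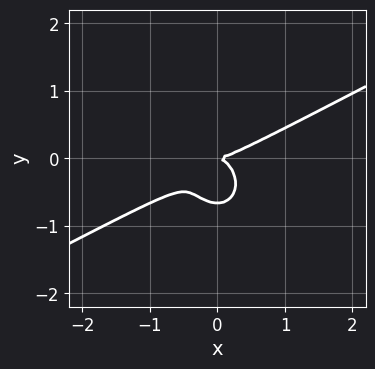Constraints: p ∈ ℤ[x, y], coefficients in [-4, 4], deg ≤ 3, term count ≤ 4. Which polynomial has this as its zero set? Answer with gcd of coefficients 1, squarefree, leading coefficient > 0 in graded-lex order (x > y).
2*x^3 - 3*x^2*y - 3*y^3 - 2*y^2

(a) deg p = 3. A generic line meets the curve in up to 3 points.
(b) Against the integer gridlines: it crosses the y-axis at the gridline y = 0; it meets the x-axis at x = 0 (among the integer gridlines).
(c) Putting this together gives p.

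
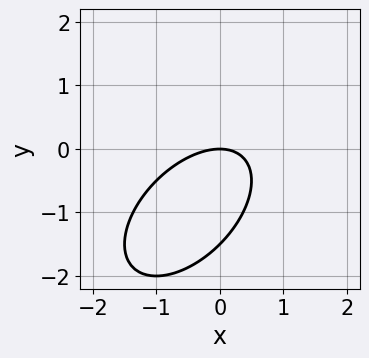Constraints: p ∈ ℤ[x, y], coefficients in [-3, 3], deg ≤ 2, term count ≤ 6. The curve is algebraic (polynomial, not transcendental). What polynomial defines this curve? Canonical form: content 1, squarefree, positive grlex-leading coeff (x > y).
2*x^2 - 2*x*y + 2*y^2 + 3*y

1. Degree: a generic line meets the curve in up to 2 points, so deg p = 2.
2. From the visible intercepts: one y-axis crossing is at y = 0; it crosses the x-axis at the gridline x = 0.
3. Assembling these constraints gives the stated polynomial.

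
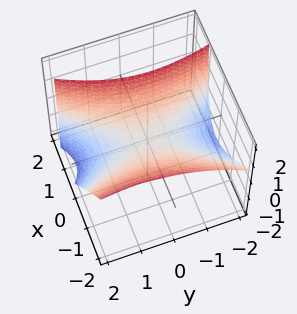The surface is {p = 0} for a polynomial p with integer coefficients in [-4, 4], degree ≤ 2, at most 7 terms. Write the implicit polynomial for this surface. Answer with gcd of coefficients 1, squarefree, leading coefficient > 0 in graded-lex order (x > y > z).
3*x^2 - x*y + 2*x*z - y^2 - 3*z

1. deg p = 2.
2. Checking where it meets the axes: it crosses the z-axis at the gridline z = 0; it meets the y-axis at y = 0 (among the integer gridlines).
3. Assembling these constraints gives the stated polynomial.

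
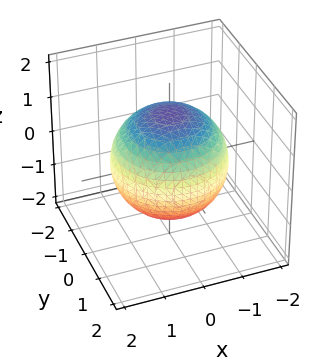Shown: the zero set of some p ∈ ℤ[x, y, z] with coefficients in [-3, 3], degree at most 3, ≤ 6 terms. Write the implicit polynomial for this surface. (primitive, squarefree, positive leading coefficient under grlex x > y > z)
First, deg p = 2. Bounded and convex; a quadric.
Next, symmetries: it's symmetric under z → −z, forcing even powers of z; the surface is invariant under rotation about z: p = q(x² + y², z).
Then, against the integer gridlines: a circular section at z = 0 has radius between 1 and 2.
Finally, together with the visible shape, these determine p as stated.

x^2 + y^2 + z^2 - 2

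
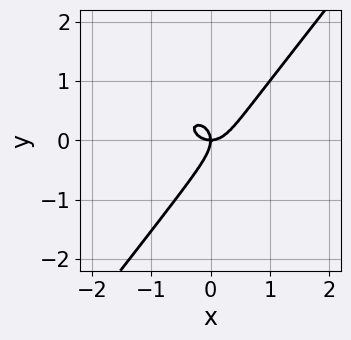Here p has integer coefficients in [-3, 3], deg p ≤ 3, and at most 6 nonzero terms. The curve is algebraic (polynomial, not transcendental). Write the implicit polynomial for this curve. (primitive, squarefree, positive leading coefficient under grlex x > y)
3*x^3 + 2*x*y^2 - 3*y^3 - 2*x*y

First, deg p = 3. The shape is more complex than any degree-2 curve.
Next, from the visible intercepts: one x-axis crossing is at x = 0; it crosses the y-axis at the gridline y = 0.
Finally, putting this together gives p.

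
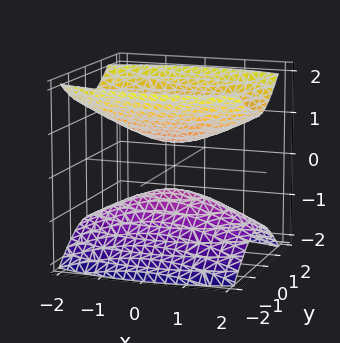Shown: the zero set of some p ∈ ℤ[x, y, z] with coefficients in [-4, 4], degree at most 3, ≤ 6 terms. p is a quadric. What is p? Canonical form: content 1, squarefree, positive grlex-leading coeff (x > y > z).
x^2 + 3*y^2 - 3*z^2 + 1

1. The picture has 2 separate pieces. They look like related sheets of one shape, so recover p as a whole.
2. deg p = 2. Two sheets facing apart; a quadric.
3. Symmetries: mirror symmetry y ↦ −y ⇒ only even powers of y; mirror symmetry x ↦ −x ⇒ only even powers of x; the z ↦ −z reflection is a symmetry, so z appears only in even powers.
4. Against the integer gridlines: it misses every integer gridline on the y-axis; no x-intercept at any integer in the box.
5. Assembling these constraints gives the stated polynomial.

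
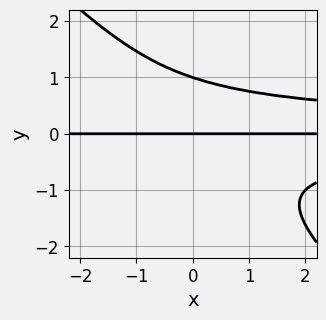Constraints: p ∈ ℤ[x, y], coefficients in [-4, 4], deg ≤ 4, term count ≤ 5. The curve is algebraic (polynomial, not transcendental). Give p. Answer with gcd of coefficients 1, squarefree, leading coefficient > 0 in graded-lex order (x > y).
x*y^3 + y^4 - y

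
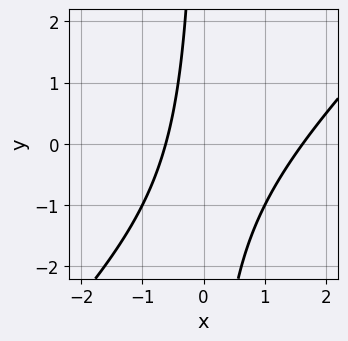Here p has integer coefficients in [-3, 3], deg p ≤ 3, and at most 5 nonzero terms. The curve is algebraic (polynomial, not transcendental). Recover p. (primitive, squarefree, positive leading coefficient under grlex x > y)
The degree is 2 — the shape is more complex than any degree-1 curve.
Reading off the gridlines: the curve avoids every integer y-axis point in the box.
Fitting integer coefficients to these (and the overall shape) gives p.

x^2 - x*y - x - 1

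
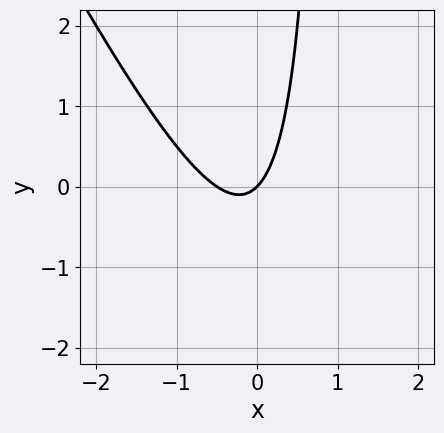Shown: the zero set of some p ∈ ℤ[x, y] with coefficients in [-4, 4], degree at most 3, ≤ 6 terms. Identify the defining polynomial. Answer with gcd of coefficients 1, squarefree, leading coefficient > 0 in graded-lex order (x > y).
2*x^2 + x*y + x - y

Degree: a generic line meets the curve in up to 2 points, so deg p = 2.
Observable constraints: it crosses the x-axis at the gridline x = 0; it meets the y-axis at y = 0 (among the integer gridlines).
The integer polynomial consistent with all of this is the stated p.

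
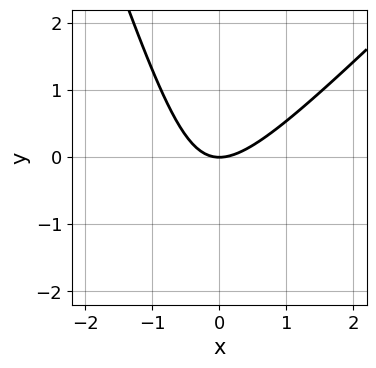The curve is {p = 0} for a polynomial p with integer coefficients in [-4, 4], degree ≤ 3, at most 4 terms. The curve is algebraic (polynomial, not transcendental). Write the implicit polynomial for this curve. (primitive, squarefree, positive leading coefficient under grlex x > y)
First, the degree is 2 — no degree-1 curve has this shape.
Next, checking where it meets the axes: one x-axis crossing is at x = 0; it crosses the y-axis at the gridline y = 0.
Finally, these observations pin down the coefficients.

3*x^2 - 2*x*y - y^2 - 3*y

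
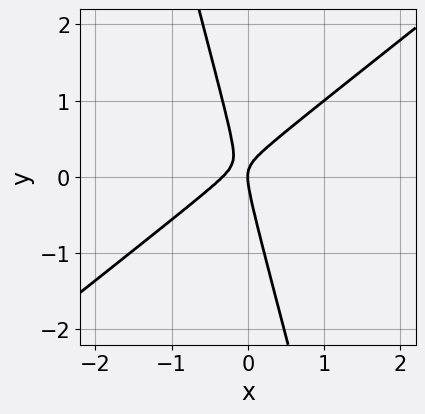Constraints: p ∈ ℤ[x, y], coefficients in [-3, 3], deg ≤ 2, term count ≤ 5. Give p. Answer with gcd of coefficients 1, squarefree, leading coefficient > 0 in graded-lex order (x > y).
3*x^2 - 3*x*y - y^2 + x

First, deg p = 2. The shape is more complex than any degree-1 curve.
Next, checking where it meets the axes: it meets the y-axis at y = 0 (among the integer gridlines); one x-axis crossing is at x = 0.
Finally, assembling these constraints gives the stated polynomial.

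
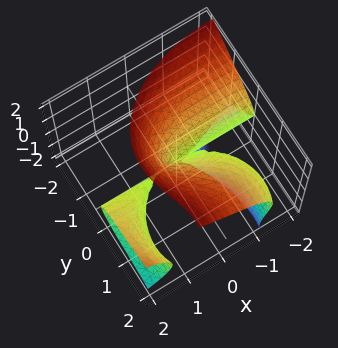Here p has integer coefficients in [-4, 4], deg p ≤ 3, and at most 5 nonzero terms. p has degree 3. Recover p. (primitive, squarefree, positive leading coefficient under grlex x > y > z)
x^2*y - 2*x*z^2 + y^3 + z^3 - 3*y^2

(a) There are 2 components.
(b) deg p = 3.
(c) Reading off the gridlines: one y-axis crossing is at y = 0; one z-axis crossing is at z = 0; every point of the x-axis in the box is on the surface.
(d) Solving for integer coefficients yields p as stated.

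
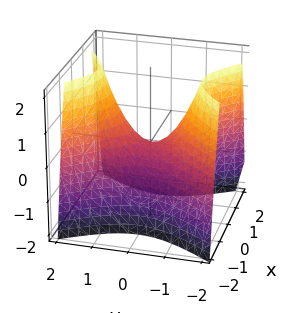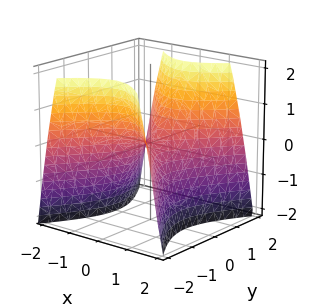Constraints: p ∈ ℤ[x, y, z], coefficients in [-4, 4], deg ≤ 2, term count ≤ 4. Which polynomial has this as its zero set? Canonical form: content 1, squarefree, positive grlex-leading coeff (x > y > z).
3*x^2 - 2*y^2 + 2*z

First, deg p = 2.
Then, symmetries: it's symmetric under x → −x, forcing even powers of x; mirror symmetry y ↦ −y ⇒ only even powers of y.
Next, reading off the gridlines: it crosses the z-axis at the gridline z = 0; it meets the y-axis at y = 0 (among the integer gridlines).
Finally, together with the visible shape, these determine p as stated.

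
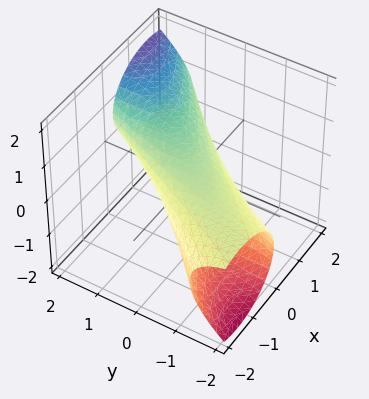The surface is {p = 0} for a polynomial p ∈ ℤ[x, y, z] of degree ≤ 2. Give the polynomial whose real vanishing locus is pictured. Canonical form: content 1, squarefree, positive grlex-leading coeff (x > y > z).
2*x^2 - 3*x*y + y^2 - 2*y*z + 3*z^2 - 2

1. The degree is 2 — the shape is more complex than any degree-1 surface.
2. From the axis intercepts and sections: among the integer gridlines, it crosses the x-axis at x ∈ {-1, 1}.
3. The integer polynomial consistent with all of this is the stated p.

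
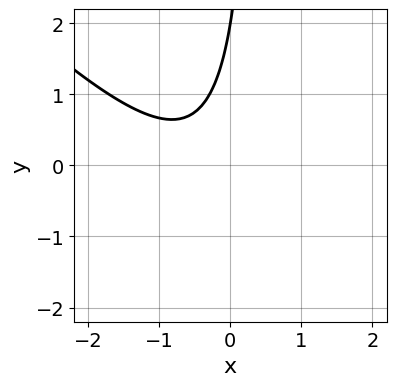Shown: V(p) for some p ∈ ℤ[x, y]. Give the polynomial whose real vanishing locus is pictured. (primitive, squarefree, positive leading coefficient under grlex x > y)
2*x^2 + 2*x*y + 2*x - y + 2

1. deg p = 2.
2. From the visible intercepts: the curve avoids every integer x-axis point in the box; it meets the y-axis at y = 2 (among the integer gridlines).
3. Assembling these constraints gives the stated polynomial.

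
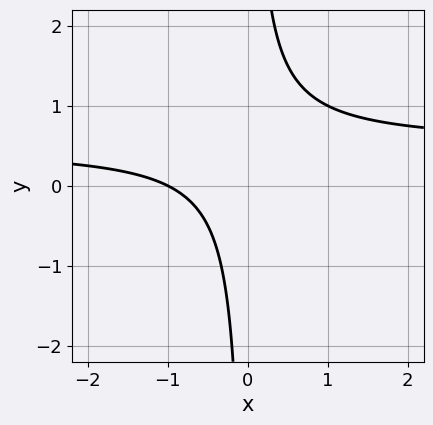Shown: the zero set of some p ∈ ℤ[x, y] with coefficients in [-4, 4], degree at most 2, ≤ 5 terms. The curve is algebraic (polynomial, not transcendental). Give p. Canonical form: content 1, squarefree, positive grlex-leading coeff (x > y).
2*x*y - x - 1

1. deg p = 2.
2. Against the integer gridlines: the curve avoids every integer y-axis point in the box; one x-axis crossing is at x = -1.
3. Fitting integer coefficients to these (and the overall shape) gives p.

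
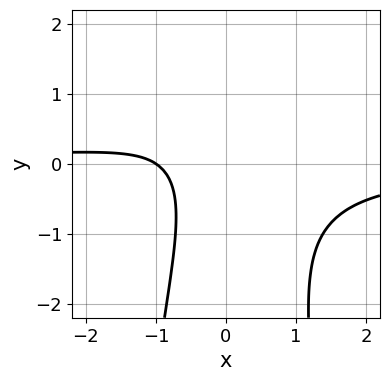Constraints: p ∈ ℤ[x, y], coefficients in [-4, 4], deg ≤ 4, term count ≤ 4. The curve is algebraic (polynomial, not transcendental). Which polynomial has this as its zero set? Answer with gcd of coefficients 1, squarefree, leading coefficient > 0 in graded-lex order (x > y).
3*x^2*y + y^2 + 2*x + 2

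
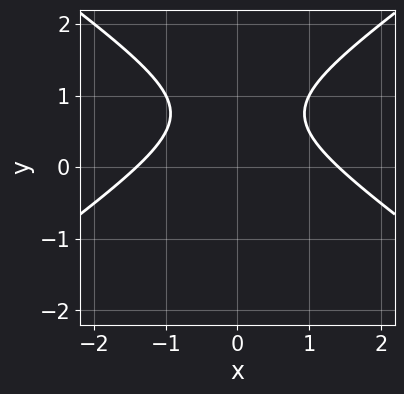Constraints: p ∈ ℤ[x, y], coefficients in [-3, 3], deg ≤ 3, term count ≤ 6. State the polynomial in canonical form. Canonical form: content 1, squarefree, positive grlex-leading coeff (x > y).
x^2 - 2*y^2 + 3*y - 2

First, degree: a generic line meets the curve in up to 2 points, so deg p = 2.
Next, symmetries: mirror symmetry x ↦ −x ⇒ only even powers of x.
Next, checking where it meets the axes: the curve avoids every integer y-axis point in the box.
Finally, matching integer coefficients to the picture gives p.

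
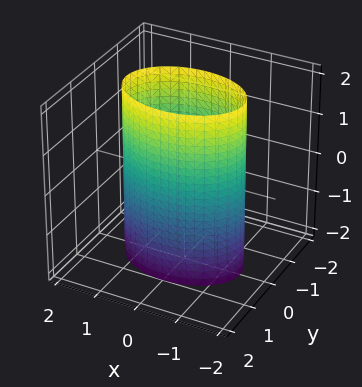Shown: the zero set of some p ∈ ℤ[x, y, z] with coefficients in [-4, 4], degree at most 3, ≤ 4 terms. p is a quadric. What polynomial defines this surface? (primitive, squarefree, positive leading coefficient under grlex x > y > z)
(a) Degree: constant cross-section along one axis; a quadric, so deg p = 2.
(b) Symmetries: mirror symmetry x ↦ −x ⇒ only even powers of x; the z ↦ −z reflection is a symmetry, so z appears only in even powers; mirror symmetry y ↦ −y ⇒ only even powers of y.
(c) Observable constraints: it misses every integer gridline on the z-axis; the y-axis gridline crossings are at y ∈ {-1, 1}.
(d) These observations pin down the coefficients.

x^2 + 2*y^2 - 2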